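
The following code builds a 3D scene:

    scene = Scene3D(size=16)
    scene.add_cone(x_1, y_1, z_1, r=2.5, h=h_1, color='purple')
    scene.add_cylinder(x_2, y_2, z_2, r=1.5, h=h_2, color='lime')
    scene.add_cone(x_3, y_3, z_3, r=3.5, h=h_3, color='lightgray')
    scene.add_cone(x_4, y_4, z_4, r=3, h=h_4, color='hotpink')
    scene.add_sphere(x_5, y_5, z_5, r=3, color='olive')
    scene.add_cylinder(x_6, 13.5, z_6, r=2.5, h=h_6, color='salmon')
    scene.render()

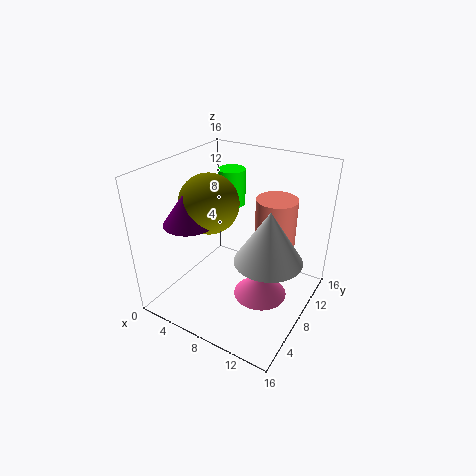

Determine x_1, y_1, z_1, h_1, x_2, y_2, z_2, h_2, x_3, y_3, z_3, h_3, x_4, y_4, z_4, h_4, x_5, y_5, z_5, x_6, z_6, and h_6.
x_1 = 5.5
y_1 = 3
z_1 = 11.5
h_1 = 3.5
x_2 = 6
y_2 = 10
z_2 = 11
h_2 = 4
x_3 = 12.5
y_3 = 6.5
z_3 = 7.5
h_3 = 5.5
x_4 = 11
y_4 = 8
z_4 = 1.5
h_4 = 3
x_5 = 6.5
y_5 = 5
z_5 = 13
x_6 = 10
z_6 = 5
h_6 = 6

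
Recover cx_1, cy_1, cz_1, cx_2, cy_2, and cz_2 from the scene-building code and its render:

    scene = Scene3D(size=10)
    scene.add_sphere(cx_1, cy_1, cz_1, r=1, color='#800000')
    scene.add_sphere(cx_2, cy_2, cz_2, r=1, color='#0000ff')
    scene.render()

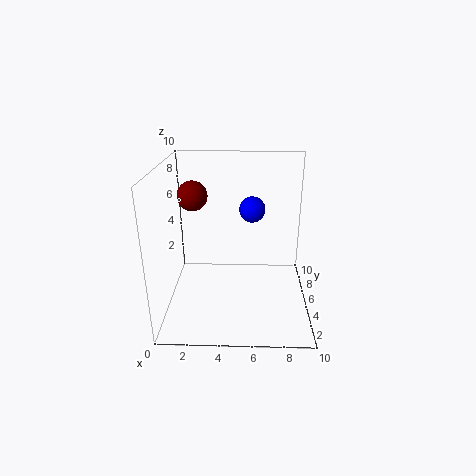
cx_1 = 2, cy_1 = 5, cz_1 = 8, cx_2 = 6, cy_2 = 8, cz_2 = 6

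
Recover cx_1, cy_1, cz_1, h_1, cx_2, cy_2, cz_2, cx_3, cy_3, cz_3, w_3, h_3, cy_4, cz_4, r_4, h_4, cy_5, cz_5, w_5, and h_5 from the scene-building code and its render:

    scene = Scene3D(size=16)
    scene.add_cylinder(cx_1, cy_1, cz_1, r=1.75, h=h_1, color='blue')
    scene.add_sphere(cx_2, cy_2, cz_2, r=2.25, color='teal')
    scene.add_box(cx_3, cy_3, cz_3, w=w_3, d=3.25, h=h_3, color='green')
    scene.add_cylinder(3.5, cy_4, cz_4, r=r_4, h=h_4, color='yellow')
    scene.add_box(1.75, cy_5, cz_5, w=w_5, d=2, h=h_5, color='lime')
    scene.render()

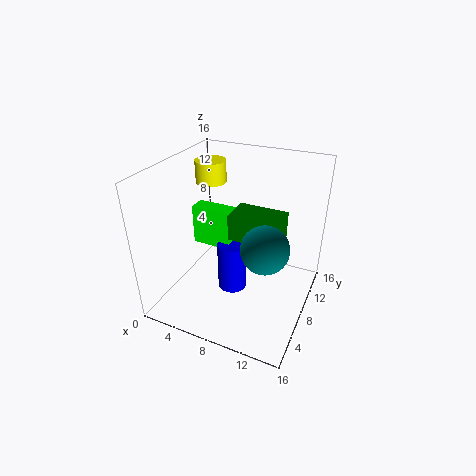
cx_1 = 6.75, cy_1 = 9, cz_1 = 0.25, h_1 = 6, cx_2 = 12.75, cy_2 = 3.5, cz_2 = 10.5, cx_3 = 8, cy_3 = 5.5, cz_3 = 9.25, w_3 = 5.25, h_3 = 2.75, cy_4 = 10.5, cz_4 = 13, r_4 = 1.75, h_4 = 2.5, cy_5 = 8.75, cz_5 = 5.5, w_5 = 4.75, h_5 = 4.75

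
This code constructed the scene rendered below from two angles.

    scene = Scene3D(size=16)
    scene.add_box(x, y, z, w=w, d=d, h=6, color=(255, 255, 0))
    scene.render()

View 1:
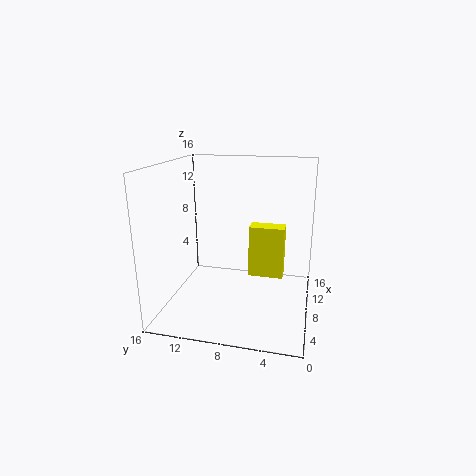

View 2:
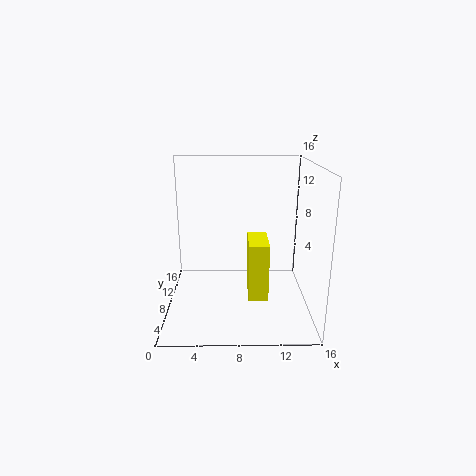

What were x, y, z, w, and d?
x = 9, y = 3, z = 3, w = 2, d = 4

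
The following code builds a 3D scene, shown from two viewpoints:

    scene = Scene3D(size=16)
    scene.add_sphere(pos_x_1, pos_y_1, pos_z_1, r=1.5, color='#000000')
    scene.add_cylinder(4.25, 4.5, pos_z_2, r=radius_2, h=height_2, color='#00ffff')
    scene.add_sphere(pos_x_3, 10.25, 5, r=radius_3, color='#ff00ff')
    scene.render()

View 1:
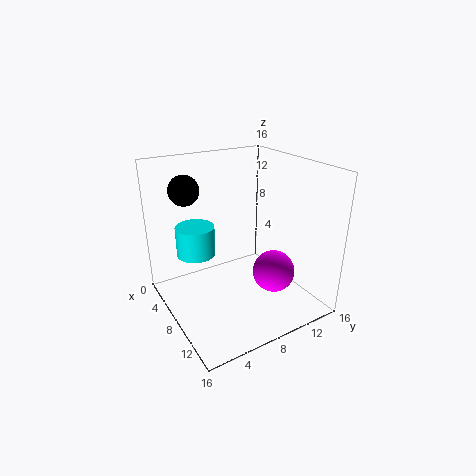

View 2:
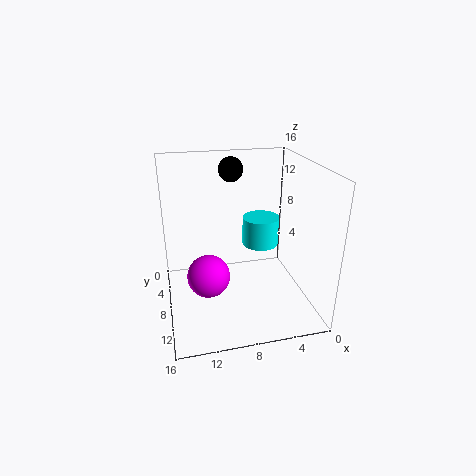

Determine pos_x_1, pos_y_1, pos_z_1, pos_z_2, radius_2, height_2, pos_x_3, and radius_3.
pos_x_1 = 7.5
pos_y_1 = 2.25
pos_z_1 = 14.25
pos_z_2 = 5.25
radius_2 = 2.25
height_2 = 3.5
pos_x_3 = 11.75
radius_3 = 2.25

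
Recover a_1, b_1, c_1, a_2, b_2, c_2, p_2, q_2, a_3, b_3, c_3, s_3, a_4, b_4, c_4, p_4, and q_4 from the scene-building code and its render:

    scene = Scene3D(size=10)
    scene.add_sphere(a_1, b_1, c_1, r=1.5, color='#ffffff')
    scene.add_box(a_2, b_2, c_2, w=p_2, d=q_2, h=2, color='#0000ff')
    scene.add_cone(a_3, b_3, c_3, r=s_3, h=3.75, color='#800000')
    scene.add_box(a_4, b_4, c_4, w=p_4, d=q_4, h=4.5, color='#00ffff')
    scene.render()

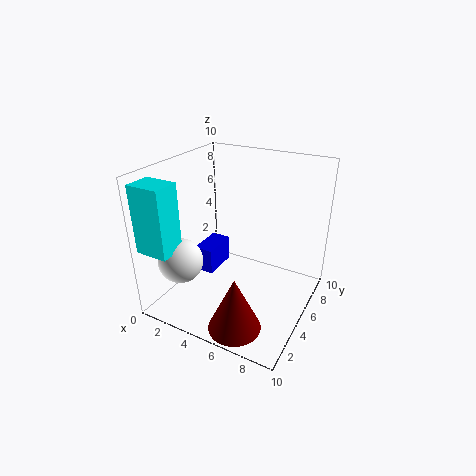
a_1 = 2.25
b_1 = 2
c_1 = 4
a_2 = 1
b_2 = 5.25
c_2 = 1
p_2 = 1.5
q_2 = 2.75
a_3 = 6.5
b_3 = 1.75
c_3 = 0.25
s_3 = 1.75
a_4 = 0.25
b_4 = 0.25
c_4 = 5
p_4 = 2.25
q_4 = 1.75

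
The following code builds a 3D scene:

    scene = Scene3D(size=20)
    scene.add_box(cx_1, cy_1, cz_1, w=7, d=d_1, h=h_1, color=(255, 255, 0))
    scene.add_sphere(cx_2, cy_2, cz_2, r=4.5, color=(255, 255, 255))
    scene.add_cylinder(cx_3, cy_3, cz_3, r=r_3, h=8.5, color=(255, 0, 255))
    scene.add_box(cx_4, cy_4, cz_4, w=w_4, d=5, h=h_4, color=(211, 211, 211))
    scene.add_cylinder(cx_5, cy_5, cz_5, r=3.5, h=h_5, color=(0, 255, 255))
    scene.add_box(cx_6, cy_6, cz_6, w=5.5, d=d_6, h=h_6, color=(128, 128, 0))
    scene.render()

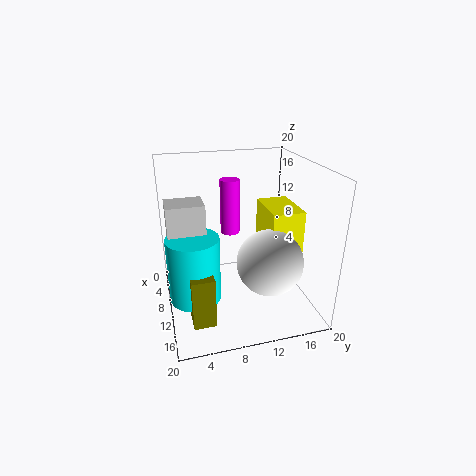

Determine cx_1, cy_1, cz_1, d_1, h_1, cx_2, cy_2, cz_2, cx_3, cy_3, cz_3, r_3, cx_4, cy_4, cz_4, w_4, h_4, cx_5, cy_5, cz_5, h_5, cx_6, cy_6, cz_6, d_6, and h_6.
cx_1 = 6, cy_1 = 14, cz_1 = 5, d_1 = 4.5, h_1 = 9, cx_2 = 13.5, cy_2 = 13.5, cz_2 = 7.5, cx_3 = 3.5, cy_3 = 10.5, cz_3 = 8, r_3 = 1.5, cx_4 = 7, cy_4 = 0.5, cz_4 = 7, w_4 = 4, h_4 = 8.5, cx_5 = 11.5, cy_5 = 3.5, cz_5 = 2.5, h_5 = 9, cx_6 = 10.5, cy_6 = 2.5, cz_6 = 0.5, d_6 = 3, h_6 = 7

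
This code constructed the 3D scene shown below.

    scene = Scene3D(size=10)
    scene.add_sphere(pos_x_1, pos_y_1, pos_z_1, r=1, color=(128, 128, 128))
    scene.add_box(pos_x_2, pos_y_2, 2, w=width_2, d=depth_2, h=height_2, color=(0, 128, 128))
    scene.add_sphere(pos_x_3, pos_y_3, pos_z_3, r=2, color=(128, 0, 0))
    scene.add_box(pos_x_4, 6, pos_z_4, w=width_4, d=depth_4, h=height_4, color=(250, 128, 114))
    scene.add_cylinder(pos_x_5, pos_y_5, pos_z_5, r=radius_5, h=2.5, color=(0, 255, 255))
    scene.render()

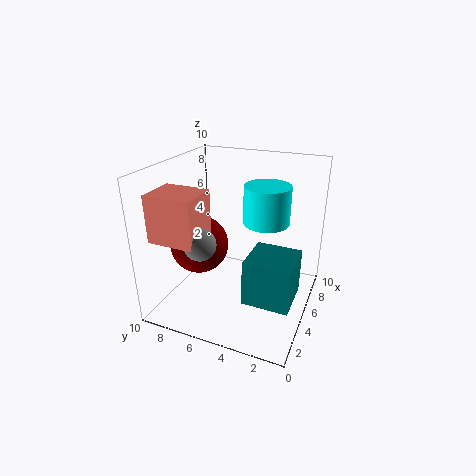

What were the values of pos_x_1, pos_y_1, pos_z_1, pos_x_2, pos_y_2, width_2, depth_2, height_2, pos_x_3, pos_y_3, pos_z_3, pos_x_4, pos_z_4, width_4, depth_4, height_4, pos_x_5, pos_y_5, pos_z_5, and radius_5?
pos_x_1 = 1.5; pos_y_1 = 6; pos_z_1 = 6; pos_x_2 = 2; pos_y_2 = 0.5; width_2 = 3; depth_2 = 3; height_2 = 3; pos_x_3 = 4; pos_y_3 = 7.5; pos_z_3 = 4.5; pos_x_4 = 0.5; pos_z_4 = 6; width_4 = 2.5; depth_4 = 3; height_4 = 3; pos_x_5 = 5; pos_y_5 = 3; pos_z_5 = 6.5; radius_5 = 1.5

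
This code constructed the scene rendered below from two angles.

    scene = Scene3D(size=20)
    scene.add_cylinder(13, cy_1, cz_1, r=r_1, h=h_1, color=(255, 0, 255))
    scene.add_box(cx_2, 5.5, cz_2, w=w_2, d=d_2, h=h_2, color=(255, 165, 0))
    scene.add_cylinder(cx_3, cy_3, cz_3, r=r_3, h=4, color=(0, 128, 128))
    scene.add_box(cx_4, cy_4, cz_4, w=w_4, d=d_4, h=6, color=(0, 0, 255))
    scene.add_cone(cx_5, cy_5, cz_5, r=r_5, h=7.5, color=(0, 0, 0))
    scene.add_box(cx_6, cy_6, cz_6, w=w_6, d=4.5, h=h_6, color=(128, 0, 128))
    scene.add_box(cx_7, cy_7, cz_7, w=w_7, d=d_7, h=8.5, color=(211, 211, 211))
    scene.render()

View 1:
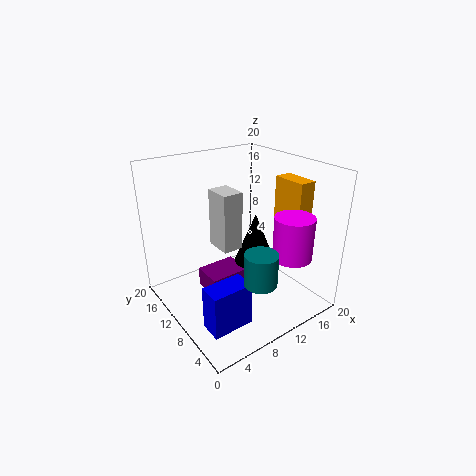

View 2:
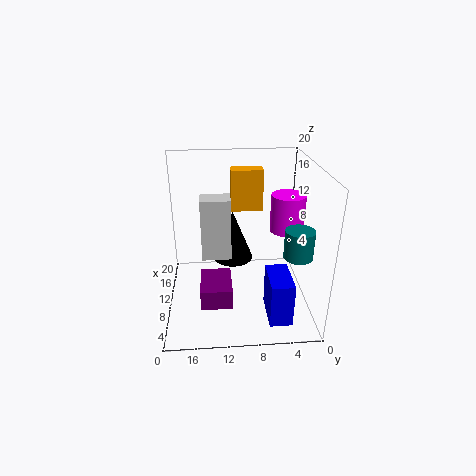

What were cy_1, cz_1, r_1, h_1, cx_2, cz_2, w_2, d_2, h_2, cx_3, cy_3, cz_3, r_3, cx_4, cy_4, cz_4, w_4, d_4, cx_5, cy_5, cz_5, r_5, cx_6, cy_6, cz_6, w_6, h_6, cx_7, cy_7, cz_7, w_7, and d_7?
cy_1 = 2.5; cz_1 = 9.5; r_1 = 2.5; h_1 = 5.5; cx_2 = 17; cz_2 = 11; w_2 = 2.5; d_2 = 5; h_2 = 6.5; cx_3 = 7.5; cy_3 = 2; cz_3 = 8; r_3 = 2; cx_4 = 2; cy_4 = 3.5; cz_4 = 1; w_4 = 5.5; d_4 = 3; cx_5 = 13.5; cy_5 = 10.5; cz_5 = 5; r_5 = 3; cx_6 = 6.5; cy_6 = 11; cz_6 = 0.5; w_6 = 6; h_6 = 3; cx_7 = 8.5; cy_7 = 11; cz_7 = 7.5; w_7 = 3; d_7 = 4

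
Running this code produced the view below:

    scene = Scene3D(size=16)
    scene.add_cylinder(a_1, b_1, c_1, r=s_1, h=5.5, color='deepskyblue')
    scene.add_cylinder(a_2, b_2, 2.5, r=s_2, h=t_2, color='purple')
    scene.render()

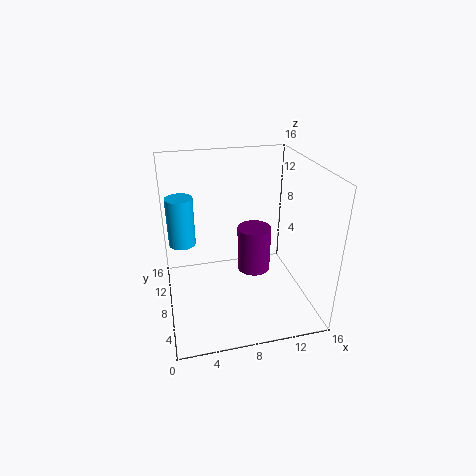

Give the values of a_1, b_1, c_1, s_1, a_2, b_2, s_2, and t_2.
a_1 = 2, b_1 = 10, c_1 = 7, s_1 = 1.5, a_2 = 10.5, b_2 = 10, s_2 = 2, t_2 = 5.5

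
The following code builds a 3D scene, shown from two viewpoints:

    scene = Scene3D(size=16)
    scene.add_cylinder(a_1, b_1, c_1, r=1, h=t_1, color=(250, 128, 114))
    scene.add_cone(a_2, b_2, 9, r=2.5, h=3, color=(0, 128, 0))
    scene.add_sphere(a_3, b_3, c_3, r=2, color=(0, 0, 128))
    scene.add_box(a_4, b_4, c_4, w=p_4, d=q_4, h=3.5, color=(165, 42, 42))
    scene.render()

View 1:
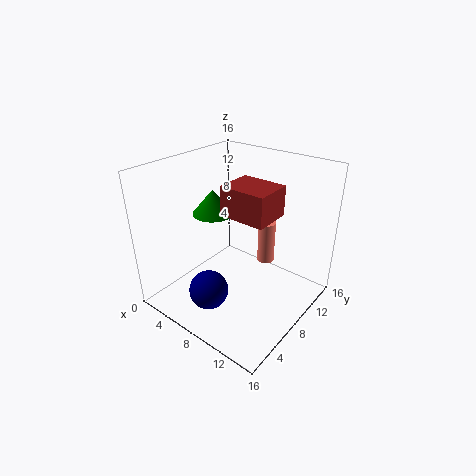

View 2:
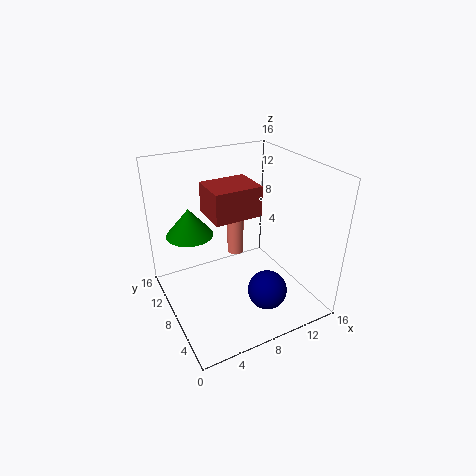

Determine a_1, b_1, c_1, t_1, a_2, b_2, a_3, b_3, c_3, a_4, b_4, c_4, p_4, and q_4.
a_1 = 9.5; b_1 = 11.5; c_1 = 4; t_1 = 5; a_2 = 3; b_2 = 9.5; a_3 = 8.5; b_3 = 2.5; c_3 = 4.5; a_4 = 5.5; b_4 = 8; c_4 = 10; p_4 = 5.5; q_4 = 4.5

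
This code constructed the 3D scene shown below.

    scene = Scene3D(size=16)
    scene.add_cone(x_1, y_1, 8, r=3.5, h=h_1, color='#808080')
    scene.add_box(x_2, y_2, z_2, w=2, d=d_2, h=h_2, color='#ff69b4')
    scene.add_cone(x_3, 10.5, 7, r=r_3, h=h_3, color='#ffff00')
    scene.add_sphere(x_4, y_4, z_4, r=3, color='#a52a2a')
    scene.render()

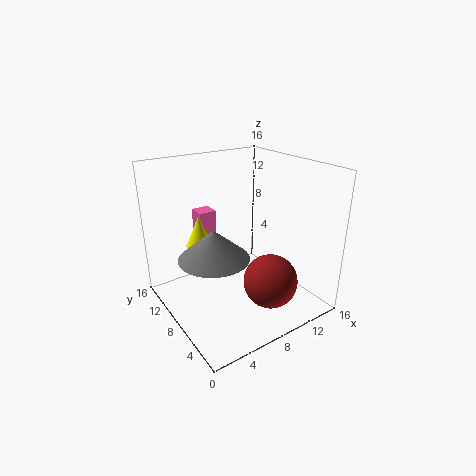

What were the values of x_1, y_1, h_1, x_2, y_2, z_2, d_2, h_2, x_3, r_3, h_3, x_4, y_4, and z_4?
x_1 = 3.5
y_1 = 5.5
h_1 = 3
x_2 = 5
y_2 = 11
z_2 = 7.5
d_2 = 2
h_2 = 3
x_3 = 4.5
r_3 = 1.5
h_3 = 3.5
x_4 = 10
y_4 = 4.5
z_4 = 3.5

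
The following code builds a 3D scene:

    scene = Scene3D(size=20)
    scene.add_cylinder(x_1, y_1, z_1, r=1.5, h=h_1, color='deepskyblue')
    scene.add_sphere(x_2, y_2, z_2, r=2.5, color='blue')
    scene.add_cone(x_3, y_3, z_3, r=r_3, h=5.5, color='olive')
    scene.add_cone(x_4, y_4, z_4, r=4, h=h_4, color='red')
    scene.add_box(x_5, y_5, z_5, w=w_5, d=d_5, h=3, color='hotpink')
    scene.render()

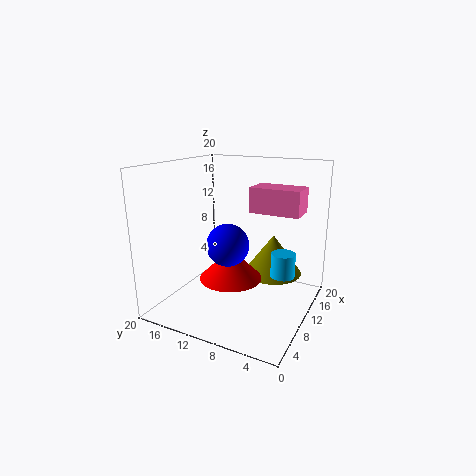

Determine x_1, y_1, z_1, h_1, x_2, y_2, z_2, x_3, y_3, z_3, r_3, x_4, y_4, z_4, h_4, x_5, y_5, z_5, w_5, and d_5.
x_1 = 7.5, y_1 = 2.5, z_1 = 7, h_1 = 3, x_2 = 3.5, y_2 = 8, z_2 = 11.5, x_3 = 12, y_3 = 5.5, z_3 = 5, r_3 = 4, x_4 = 6, y_4 = 9, z_4 = 6, h_4 = 4, x_5 = 6, y_5 = 0.5, z_5 = 15, w_5 = 3.5, d_5 = 6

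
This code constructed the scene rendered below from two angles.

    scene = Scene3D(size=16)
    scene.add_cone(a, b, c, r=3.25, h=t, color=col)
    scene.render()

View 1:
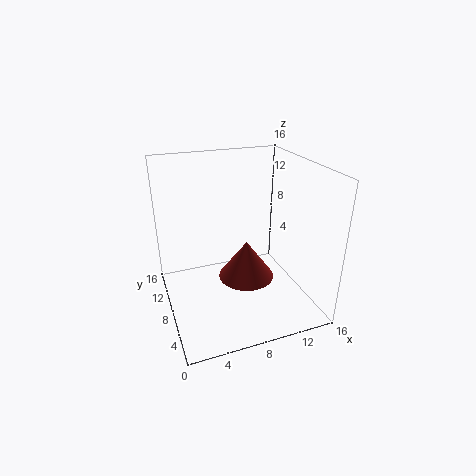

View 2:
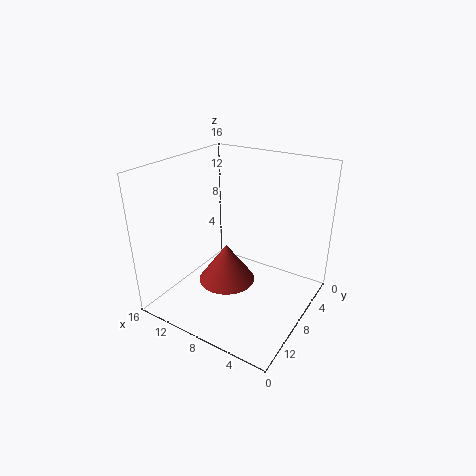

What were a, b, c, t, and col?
a = 9.25; b = 8.5; c = 2.5; t = 4.5; col = 'brown'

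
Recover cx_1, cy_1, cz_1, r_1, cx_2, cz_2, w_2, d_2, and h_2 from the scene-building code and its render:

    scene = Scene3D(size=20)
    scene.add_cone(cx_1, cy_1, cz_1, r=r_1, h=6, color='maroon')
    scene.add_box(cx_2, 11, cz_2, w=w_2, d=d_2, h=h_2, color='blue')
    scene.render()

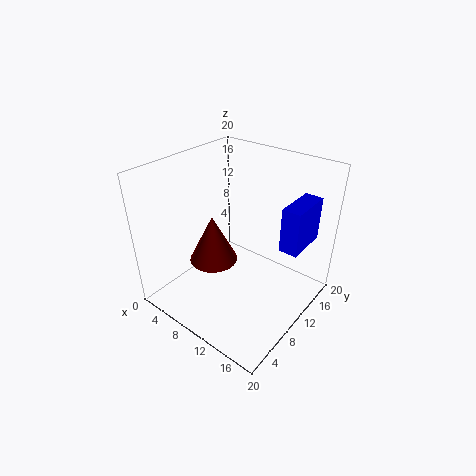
cx_1 = 10
cy_1 = 5
cz_1 = 9.5
r_1 = 3
cx_2 = 16
cz_2 = 10
w_2 = 2.5
d_2 = 6
h_2 = 6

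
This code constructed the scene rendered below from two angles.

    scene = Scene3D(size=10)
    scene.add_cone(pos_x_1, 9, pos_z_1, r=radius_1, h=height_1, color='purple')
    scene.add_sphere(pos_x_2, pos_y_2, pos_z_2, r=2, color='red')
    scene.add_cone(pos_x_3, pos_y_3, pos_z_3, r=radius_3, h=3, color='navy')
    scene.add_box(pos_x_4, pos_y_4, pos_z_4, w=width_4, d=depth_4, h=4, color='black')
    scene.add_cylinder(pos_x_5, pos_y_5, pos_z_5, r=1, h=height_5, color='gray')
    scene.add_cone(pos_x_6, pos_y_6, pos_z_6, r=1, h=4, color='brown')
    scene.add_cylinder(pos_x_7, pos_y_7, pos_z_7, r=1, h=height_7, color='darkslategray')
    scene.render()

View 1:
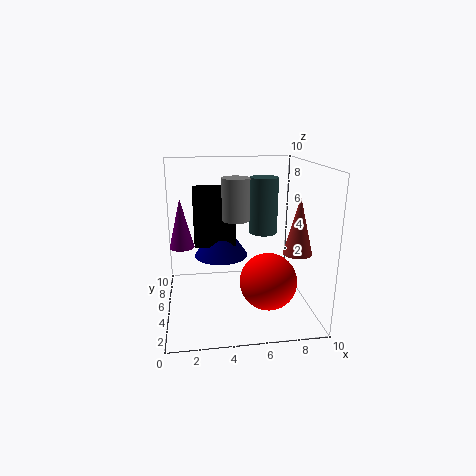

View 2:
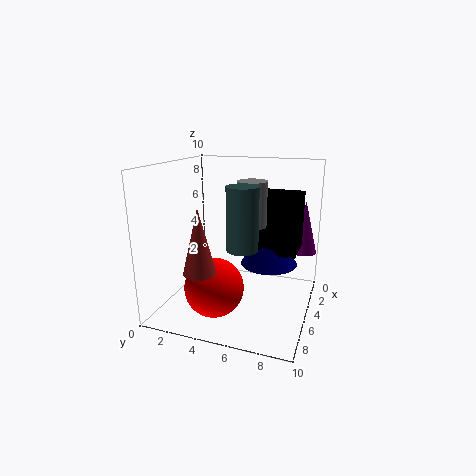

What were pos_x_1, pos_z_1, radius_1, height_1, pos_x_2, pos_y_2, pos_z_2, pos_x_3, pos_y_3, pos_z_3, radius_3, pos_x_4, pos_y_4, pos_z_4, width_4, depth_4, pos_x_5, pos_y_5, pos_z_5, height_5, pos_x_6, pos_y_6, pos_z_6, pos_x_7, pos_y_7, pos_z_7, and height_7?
pos_x_1 = 1; pos_z_1 = 3; radius_1 = 1; height_1 = 4; pos_x_2 = 7; pos_y_2 = 4; pos_z_2 = 2; pos_x_3 = 4; pos_y_3 = 7; pos_z_3 = 3; radius_3 = 2; pos_x_4 = 2; pos_y_4 = 6; pos_z_4 = 4; width_4 = 3; depth_4 = 3; pos_x_5 = 5; pos_y_5 = 6; pos_z_5 = 6; height_5 = 3; pos_x_6 = 9; pos_y_6 = 4; pos_z_6 = 4; pos_x_7 = 7; pos_y_7 = 6; pos_z_7 = 5; height_7 = 4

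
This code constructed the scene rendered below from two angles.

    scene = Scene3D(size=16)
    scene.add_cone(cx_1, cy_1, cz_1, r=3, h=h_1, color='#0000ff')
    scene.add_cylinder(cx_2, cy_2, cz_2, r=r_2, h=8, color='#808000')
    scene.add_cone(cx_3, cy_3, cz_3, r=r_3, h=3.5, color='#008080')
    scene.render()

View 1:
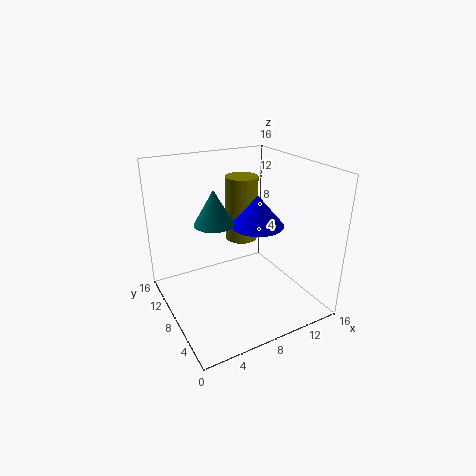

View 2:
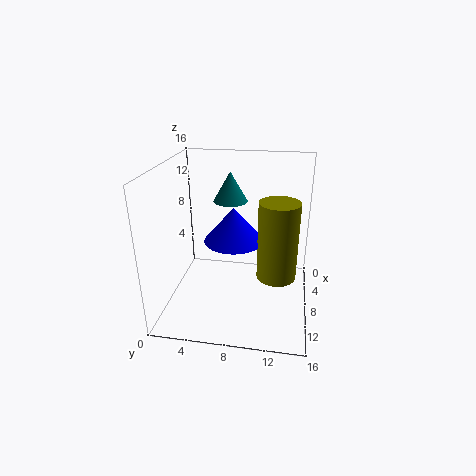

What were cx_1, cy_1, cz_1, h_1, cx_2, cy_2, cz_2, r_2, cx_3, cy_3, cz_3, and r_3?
cx_1 = 10.5, cy_1 = 8, cz_1 = 9, h_1 = 3.5, cx_2 = 11, cy_2 = 12.5, cz_2 = 5.5, r_2 = 2, cx_3 = 4.5, cy_3 = 6.5, cz_3 = 11, r_3 = 2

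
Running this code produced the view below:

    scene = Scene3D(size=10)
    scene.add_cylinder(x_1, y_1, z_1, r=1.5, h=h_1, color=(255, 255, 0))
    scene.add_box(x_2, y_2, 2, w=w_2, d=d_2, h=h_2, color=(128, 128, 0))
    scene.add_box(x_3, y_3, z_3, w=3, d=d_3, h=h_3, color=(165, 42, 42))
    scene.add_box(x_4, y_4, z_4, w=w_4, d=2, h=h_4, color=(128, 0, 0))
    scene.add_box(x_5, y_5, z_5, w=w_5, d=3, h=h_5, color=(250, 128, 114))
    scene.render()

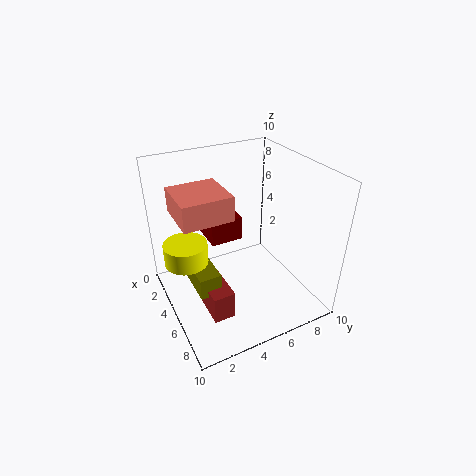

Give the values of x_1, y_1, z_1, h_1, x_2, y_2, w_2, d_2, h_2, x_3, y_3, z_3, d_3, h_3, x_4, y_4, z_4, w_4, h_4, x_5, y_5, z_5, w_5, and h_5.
x_1 = 4; y_1 = 1.5; z_1 = 3.5; h_1 = 1.5; x_2 = 3.5; y_2 = 1.5; w_2 = 3; d_2 = 1.5; h_2 = 1.5; x_3 = 4.5; y_3 = 2; z_3 = 0.5; d_3 = 1.5; h_3 = 2; x_4 = 4; y_4 = 2.5; z_4 = 6; w_4 = 2.5; h_4 = 1.5; x_5 = 4.5; y_5 = 0.5; z_5 = 8; w_5 = 3; h_5 = 1.5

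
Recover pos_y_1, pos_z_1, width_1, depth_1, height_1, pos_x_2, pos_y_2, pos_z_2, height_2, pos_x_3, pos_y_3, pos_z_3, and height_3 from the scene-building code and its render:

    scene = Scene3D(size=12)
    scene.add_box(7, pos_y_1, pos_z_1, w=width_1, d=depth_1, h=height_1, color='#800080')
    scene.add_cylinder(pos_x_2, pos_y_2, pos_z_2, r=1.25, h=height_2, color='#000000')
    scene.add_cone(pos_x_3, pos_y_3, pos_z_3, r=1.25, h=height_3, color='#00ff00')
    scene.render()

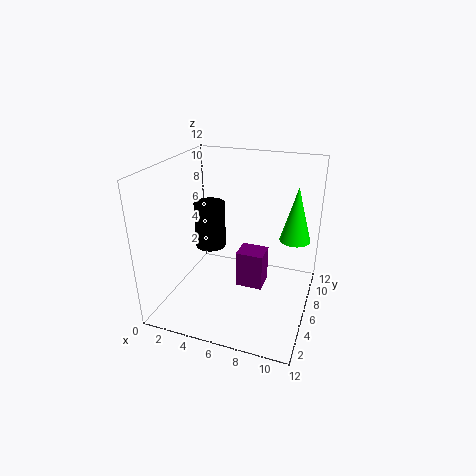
pos_y_1 = 2.75
pos_z_1 = 3.75
width_1 = 2
depth_1 = 1.75
height_1 = 2.75
pos_x_2 = 3.75
pos_y_2 = 5.5
pos_z_2 = 5.25
height_2 = 3.75
pos_x_3 = 10.5
pos_y_3 = 7.25
pos_z_3 = 6
height_3 = 4.5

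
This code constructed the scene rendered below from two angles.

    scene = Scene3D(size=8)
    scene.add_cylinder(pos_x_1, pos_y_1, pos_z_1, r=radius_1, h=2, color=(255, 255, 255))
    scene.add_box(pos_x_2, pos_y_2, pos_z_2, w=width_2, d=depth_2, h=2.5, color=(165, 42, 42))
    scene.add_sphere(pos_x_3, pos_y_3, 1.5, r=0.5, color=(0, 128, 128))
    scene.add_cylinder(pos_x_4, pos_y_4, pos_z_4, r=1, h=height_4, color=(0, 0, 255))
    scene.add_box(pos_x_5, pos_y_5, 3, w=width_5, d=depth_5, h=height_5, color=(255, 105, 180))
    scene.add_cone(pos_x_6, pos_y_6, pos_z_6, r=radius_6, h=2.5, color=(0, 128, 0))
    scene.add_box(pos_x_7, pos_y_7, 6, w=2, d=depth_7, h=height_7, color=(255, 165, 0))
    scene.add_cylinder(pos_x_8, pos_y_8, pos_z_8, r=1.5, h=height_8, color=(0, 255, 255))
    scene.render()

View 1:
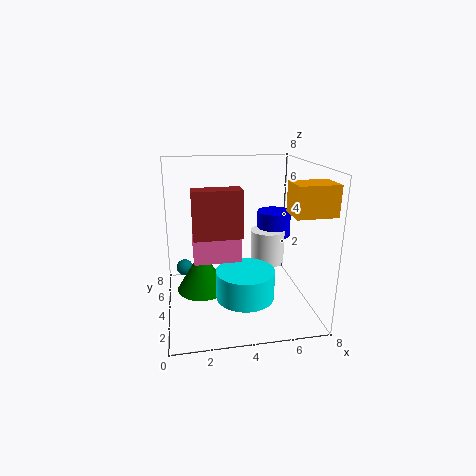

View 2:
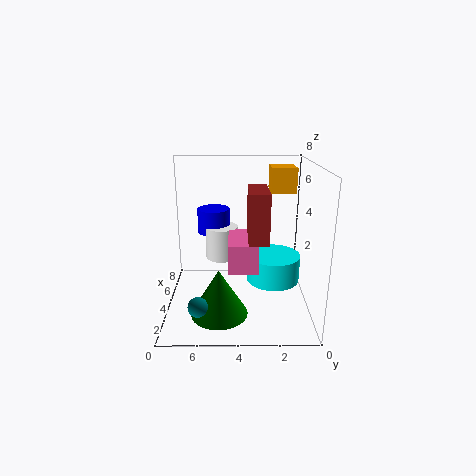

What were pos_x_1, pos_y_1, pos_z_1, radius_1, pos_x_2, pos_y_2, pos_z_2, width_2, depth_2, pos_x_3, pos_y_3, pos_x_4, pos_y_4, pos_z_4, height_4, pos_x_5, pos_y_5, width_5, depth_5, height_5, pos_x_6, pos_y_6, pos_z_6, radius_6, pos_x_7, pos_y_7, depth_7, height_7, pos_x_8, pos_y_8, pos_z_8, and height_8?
pos_x_1 = 6, pos_y_1 = 5, pos_z_1 = 2, radius_1 = 1, pos_x_2 = 1.5, pos_y_2 = 2.5, pos_z_2 = 4.5, width_2 = 2.5, depth_2 = 1, pos_x_3 = 1, pos_y_3 = 6, pos_x_4 = 6.5, pos_y_4 = 5.5, pos_z_4 = 3.5, height_4 = 1.5, pos_x_5 = 1.5, pos_y_5 = 3, width_5 = 2.5, depth_5 = 1.5, height_5 = 1.5, pos_x_6 = 2, pos_y_6 = 5, pos_z_6 = 0.5, radius_6 = 1.5, pos_x_7 = 6, pos_y_7 = 0.5, depth_7 = 1.5, height_7 = 1.5, pos_x_8 = 4, pos_y_8 = 2, pos_z_8 = 1.5, height_8 = 1.5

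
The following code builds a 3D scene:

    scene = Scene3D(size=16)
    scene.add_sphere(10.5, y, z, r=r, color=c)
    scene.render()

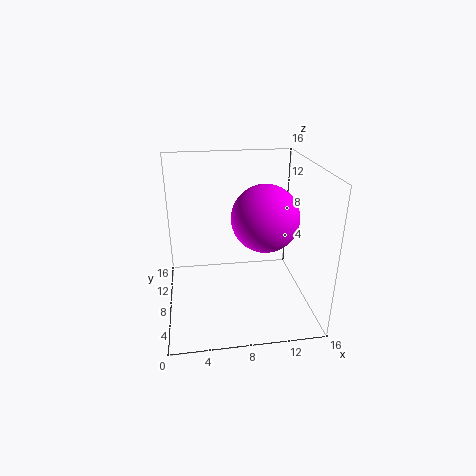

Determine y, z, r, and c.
y = 6; z = 11; r = 3.5; c = 'magenta'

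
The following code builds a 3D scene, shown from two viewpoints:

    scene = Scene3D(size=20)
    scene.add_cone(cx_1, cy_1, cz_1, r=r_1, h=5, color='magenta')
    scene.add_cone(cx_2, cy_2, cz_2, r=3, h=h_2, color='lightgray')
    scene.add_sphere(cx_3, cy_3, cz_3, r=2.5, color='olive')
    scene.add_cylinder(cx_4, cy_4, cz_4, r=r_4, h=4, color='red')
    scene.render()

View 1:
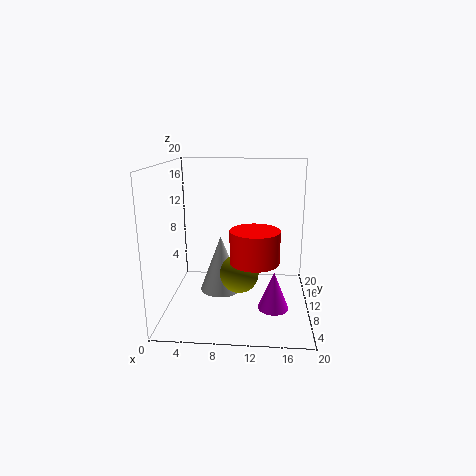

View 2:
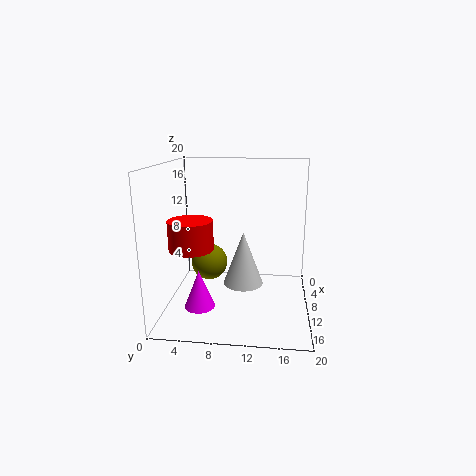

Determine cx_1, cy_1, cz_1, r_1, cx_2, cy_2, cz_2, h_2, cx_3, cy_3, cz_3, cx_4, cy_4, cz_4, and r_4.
cx_1 = 15; cy_1 = 5.5; cz_1 = 2; r_1 = 2; cx_2 = 7.5; cy_2 = 10.5; cz_2 = 2; h_2 = 8; cx_3 = 10.5; cy_3 = 6; cz_3 = 6.5; cx_4 = 12.5; cy_4 = 4; cz_4 = 9; r_4 = 3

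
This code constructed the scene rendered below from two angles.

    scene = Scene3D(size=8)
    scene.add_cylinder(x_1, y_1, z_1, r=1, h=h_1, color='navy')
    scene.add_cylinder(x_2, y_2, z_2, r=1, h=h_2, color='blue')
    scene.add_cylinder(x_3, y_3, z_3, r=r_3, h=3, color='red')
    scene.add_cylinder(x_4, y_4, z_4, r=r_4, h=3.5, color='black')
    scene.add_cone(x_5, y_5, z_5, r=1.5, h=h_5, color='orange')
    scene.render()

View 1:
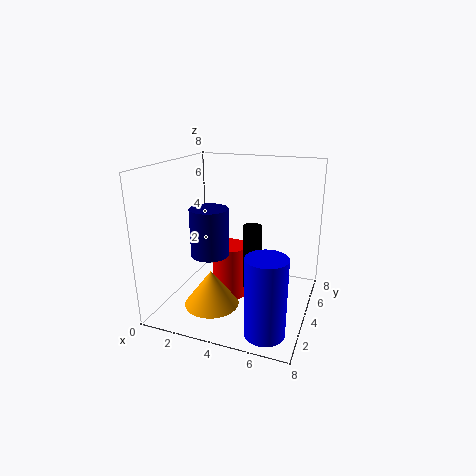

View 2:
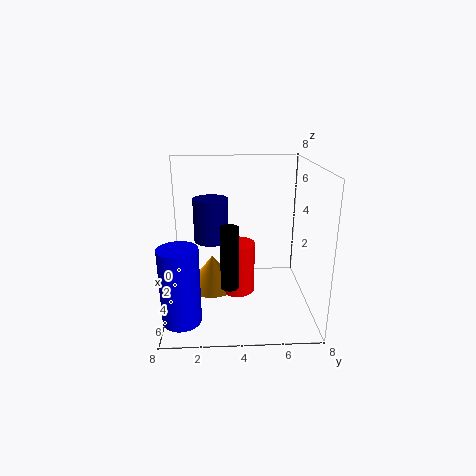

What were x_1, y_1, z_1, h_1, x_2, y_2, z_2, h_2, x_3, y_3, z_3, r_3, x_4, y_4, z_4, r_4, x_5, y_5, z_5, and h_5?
x_1 = 3, y_1 = 2.5, z_1 = 3.5, h_1 = 2.5, x_2 = 6.5, y_2 = 1, z_2 = 0.5, h_2 = 4, x_3 = 3.5, y_3 = 4, z_3 = 0.5, r_3 = 1, x_4 = 5, y_4 = 3.5, z_4 = 1.5, r_4 = 0.5, x_5 = 3, y_5 = 2.5, z_5 = 0.5, h_5 = 2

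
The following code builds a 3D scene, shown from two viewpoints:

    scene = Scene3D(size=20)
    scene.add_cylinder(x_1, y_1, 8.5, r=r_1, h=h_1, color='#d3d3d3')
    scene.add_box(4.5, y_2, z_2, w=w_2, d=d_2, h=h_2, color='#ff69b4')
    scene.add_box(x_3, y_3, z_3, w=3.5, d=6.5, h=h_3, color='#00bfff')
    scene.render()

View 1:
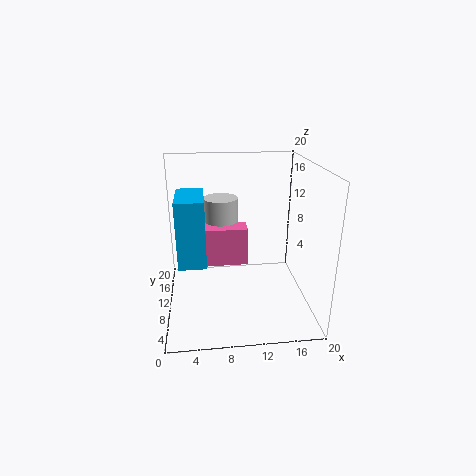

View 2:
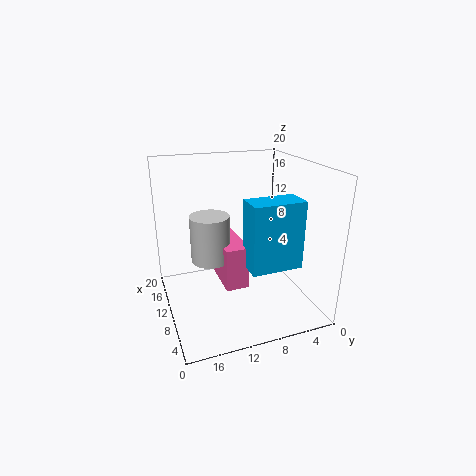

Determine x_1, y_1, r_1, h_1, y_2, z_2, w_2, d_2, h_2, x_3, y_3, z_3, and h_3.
x_1 = 8
y_1 = 14.5
r_1 = 2.5
h_1 = 6
y_2 = 10.5
z_2 = 5.5
w_2 = 7
d_2 = 3
h_2 = 5.5
x_3 = 2
y_3 = 4.5
z_3 = 8.5
h_3 = 8.5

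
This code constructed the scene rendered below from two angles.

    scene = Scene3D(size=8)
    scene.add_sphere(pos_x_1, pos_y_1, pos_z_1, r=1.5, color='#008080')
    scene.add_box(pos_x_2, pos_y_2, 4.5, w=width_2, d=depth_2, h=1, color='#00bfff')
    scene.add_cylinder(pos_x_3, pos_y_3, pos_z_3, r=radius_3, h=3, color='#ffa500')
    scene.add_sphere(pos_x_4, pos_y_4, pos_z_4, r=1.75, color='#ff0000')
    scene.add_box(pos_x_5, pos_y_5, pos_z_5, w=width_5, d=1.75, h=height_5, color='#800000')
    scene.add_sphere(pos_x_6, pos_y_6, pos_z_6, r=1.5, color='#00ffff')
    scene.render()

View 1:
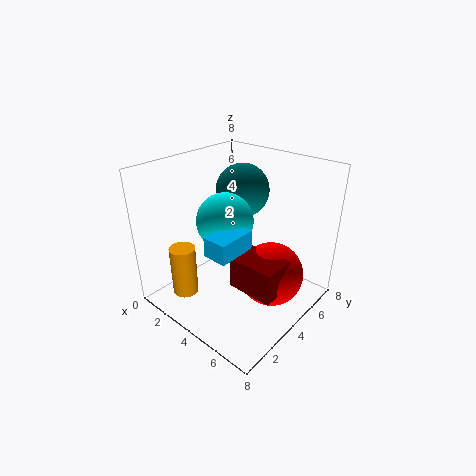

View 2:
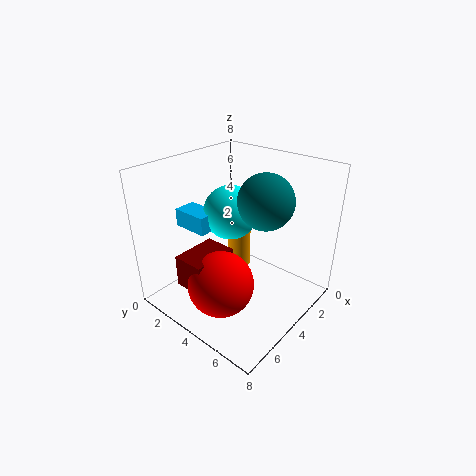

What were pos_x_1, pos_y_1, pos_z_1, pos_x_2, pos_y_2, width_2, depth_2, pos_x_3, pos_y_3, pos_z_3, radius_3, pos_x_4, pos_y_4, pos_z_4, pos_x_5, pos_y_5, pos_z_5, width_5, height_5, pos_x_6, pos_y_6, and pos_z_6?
pos_x_1 = 3.25
pos_y_1 = 5.25
pos_z_1 = 6.25
pos_x_2 = 4.5
pos_y_2 = 1
width_2 = 1.25
depth_2 = 2
pos_x_3 = 1.5
pos_y_3 = 2
pos_z_3 = 0.25
radius_3 = 0.75
pos_x_4 = 6
pos_y_4 = 4.5
pos_z_4 = 2.25
pos_x_5 = 4.75
pos_y_5 = 2.5
pos_z_5 = 2
width_5 = 2.5
height_5 = 1.75
pos_x_6 = 3.75
pos_y_6 = 3.25
pos_z_6 = 5.25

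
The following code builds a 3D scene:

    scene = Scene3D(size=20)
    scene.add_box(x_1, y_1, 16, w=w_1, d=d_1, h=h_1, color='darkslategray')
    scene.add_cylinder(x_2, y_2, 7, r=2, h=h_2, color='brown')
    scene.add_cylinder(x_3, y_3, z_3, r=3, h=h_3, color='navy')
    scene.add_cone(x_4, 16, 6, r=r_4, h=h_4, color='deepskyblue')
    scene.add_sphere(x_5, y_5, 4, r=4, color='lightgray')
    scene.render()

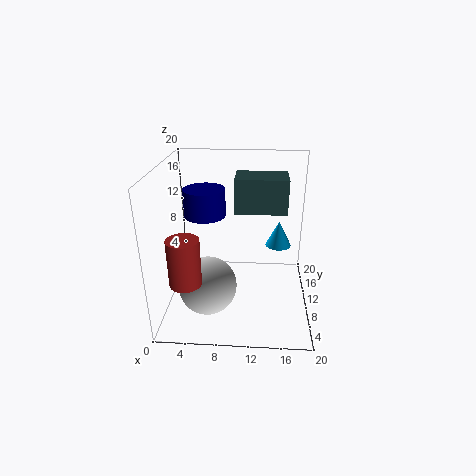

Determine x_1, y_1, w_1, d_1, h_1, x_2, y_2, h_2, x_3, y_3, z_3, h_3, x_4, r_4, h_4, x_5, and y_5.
x_1 = 10, y_1 = 4, w_1 = 6, d_1 = 4, h_1 = 4, x_2 = 4, y_2 = 3, h_2 = 6, x_3 = 5, y_3 = 13, z_3 = 12, h_3 = 4, x_4 = 16, r_4 = 2, h_4 = 4, x_5 = 6, y_5 = 7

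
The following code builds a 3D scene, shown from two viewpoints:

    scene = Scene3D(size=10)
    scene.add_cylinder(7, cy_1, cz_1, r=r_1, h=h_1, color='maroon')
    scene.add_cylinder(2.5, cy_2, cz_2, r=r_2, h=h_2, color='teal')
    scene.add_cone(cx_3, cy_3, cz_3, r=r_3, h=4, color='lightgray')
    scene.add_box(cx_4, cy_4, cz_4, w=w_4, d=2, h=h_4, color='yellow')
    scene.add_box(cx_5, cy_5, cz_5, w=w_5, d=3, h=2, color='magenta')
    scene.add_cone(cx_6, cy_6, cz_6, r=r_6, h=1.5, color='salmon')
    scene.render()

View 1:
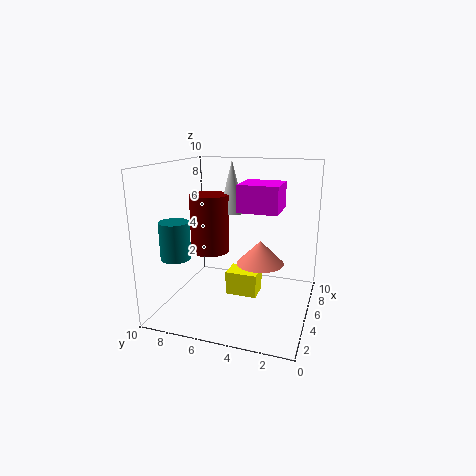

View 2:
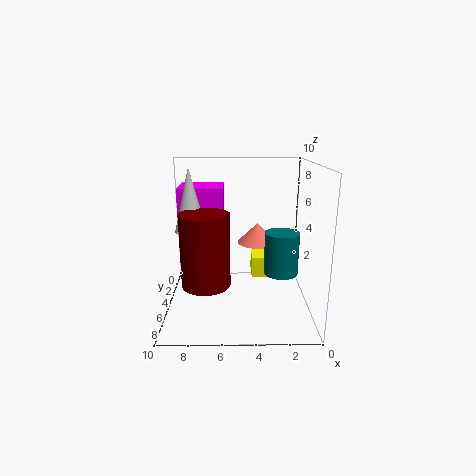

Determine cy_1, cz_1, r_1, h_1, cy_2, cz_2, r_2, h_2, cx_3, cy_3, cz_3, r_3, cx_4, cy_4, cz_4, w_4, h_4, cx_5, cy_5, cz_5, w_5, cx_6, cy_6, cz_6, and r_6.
cy_1 = 8
cz_1 = 3
r_1 = 1.5
h_1 = 4.5
cy_2 = 8.5
cz_2 = 4
r_2 = 1
h_2 = 2.5
cx_3 = 8
cy_3 = 6.5
cz_3 = 6
r_3 = 1
cx_4 = 2.5
cy_4 = 3
cz_4 = 2
w_4 = 1.5
h_4 = 1.5
cx_5 = 6
cy_5 = 2.5
cz_5 = 6.5
w_5 = 3
cx_6 = 3.5
cy_6 = 3
cz_6 = 4
r_6 = 1.5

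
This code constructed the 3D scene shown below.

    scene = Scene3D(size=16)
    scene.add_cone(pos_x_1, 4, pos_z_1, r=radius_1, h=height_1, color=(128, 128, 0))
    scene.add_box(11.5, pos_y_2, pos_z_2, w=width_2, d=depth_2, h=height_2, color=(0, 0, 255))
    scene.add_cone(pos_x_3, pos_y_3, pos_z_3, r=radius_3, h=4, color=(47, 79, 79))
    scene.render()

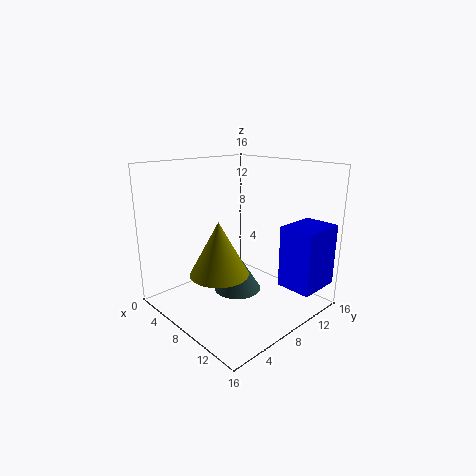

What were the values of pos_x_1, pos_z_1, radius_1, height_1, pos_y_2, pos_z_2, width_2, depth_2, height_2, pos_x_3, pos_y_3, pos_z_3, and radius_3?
pos_x_1 = 9.5
pos_z_1 = 5.5
radius_1 = 3
height_1 = 5.5
pos_y_2 = 11
pos_z_2 = 2.5
width_2 = 4
depth_2 = 5
height_2 = 7
pos_x_3 = 9.5
pos_y_3 = 6.5
pos_z_3 = 3
radius_3 = 2.5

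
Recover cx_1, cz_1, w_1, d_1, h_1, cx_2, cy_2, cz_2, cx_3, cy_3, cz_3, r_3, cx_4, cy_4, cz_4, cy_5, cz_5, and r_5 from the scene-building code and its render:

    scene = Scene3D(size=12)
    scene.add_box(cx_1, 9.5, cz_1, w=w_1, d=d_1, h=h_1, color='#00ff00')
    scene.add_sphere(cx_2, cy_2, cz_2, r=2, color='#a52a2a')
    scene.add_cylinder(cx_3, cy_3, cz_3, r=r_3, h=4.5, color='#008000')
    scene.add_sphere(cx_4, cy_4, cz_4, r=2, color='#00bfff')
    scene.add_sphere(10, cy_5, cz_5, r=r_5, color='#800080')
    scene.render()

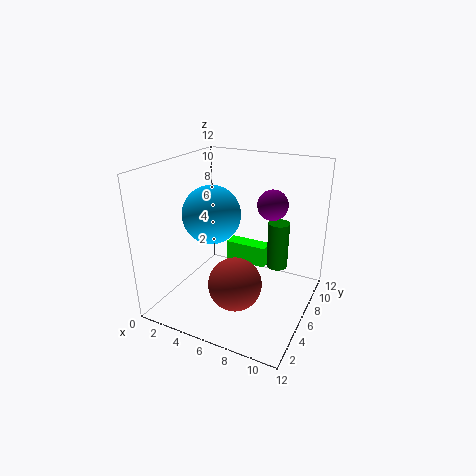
cx_1 = 3; cz_1 = 1.5; w_1 = 4; d_1 = 1.5; h_1 = 2; cx_2 = 7.5; cy_2 = 2.5; cz_2 = 4; cx_3 = 8; cy_3 = 10.5; cz_3 = 1.5; r_3 = 1; cx_4 = 6; cy_4 = 2; cz_4 = 9.5; cy_5 = 3; cz_5 = 10.5; r_5 = 1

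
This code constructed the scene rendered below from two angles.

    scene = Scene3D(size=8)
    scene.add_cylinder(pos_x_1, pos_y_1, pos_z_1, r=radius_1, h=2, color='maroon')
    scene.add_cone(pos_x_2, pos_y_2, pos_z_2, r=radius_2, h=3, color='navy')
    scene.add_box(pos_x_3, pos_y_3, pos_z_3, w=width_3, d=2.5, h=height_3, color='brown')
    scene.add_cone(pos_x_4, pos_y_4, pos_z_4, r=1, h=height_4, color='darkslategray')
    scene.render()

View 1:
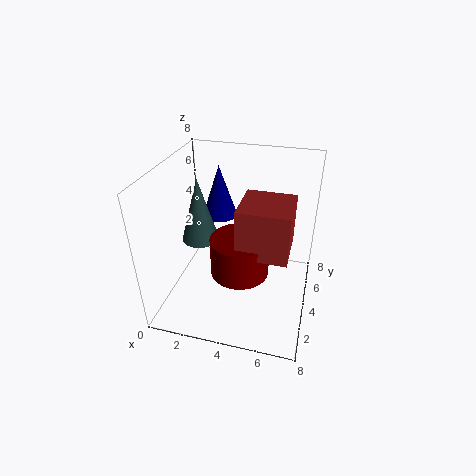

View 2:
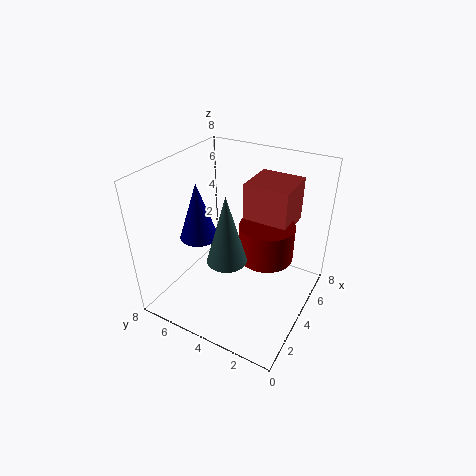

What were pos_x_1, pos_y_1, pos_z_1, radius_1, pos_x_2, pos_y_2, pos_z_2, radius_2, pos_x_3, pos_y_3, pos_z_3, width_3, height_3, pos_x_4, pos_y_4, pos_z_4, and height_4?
pos_x_1 = 4.5, pos_y_1 = 2.5, pos_z_1 = 3, radius_1 = 1.5, pos_x_2 = 2.5, pos_y_2 = 5.5, pos_z_2 = 4.5, radius_2 = 1, pos_x_3 = 4.5, pos_y_3 = 1.5, pos_z_3 = 4.5, width_3 = 2.5, height_3 = 2.5, pos_x_4 = 2, pos_y_4 = 3.5, pos_z_4 = 4, height_4 = 3.5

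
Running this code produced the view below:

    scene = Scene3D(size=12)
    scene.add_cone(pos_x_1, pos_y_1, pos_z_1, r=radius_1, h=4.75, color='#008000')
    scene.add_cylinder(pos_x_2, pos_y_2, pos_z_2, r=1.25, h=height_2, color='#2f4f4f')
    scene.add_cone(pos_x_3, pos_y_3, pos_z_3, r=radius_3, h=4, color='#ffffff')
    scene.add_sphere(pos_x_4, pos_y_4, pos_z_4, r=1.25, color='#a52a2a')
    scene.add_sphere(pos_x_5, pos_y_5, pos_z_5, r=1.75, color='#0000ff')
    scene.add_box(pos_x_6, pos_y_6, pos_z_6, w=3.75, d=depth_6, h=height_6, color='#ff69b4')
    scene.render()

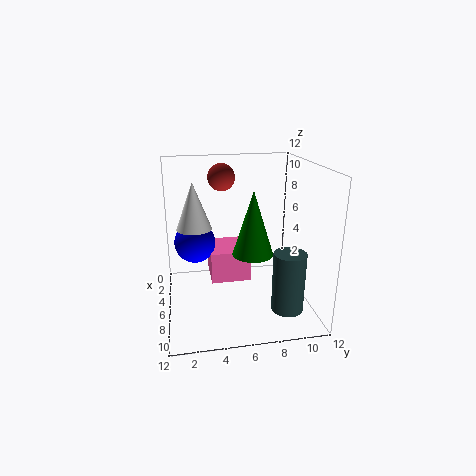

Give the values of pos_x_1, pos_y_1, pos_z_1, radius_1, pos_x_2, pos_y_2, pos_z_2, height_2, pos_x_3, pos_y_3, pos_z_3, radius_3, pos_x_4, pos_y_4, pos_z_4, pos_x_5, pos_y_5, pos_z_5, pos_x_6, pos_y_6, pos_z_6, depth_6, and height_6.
pos_x_1 = 9.25, pos_y_1 = 6.5, pos_z_1 = 6, radius_1 = 1.5, pos_x_2 = 9.75, pos_y_2 = 9.25, pos_z_2 = 1.25, height_2 = 4.75, pos_x_3 = 4.5, pos_y_3 = 2.5, pos_z_3 = 6.5, radius_3 = 1.5, pos_x_4 = 1.75, pos_y_4 = 5.25, pos_z_4 = 10.25, pos_x_5 = 4.5, pos_y_5 = 2.5, pos_z_5 = 5.25, pos_x_6 = 2, pos_y_6 = 3.75, pos_z_6 = 1.75, depth_6 = 3.5, height_6 = 2.75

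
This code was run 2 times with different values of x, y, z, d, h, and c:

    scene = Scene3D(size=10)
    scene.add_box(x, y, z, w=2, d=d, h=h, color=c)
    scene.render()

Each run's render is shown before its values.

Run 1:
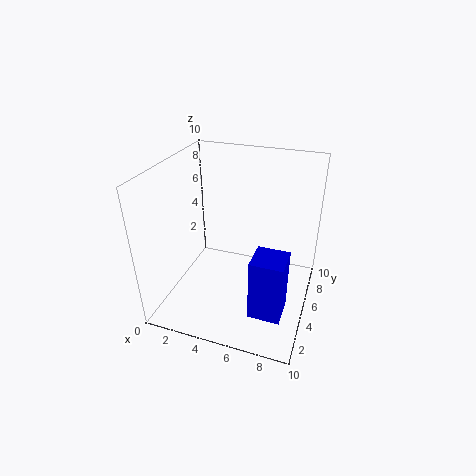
x = 7; y = 1; z = 2; d = 2; h = 4; c = 'blue'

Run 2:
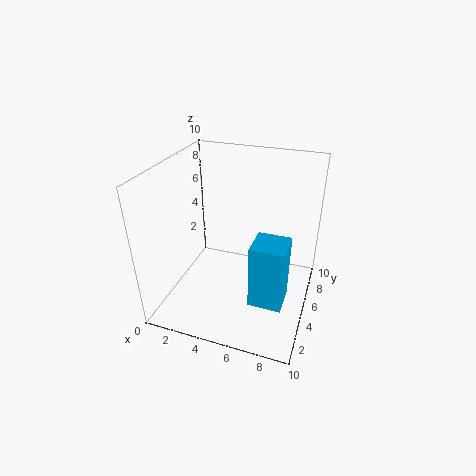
x = 7; y = 1; z = 3; d = 2; h = 4; c = 'deepskyblue'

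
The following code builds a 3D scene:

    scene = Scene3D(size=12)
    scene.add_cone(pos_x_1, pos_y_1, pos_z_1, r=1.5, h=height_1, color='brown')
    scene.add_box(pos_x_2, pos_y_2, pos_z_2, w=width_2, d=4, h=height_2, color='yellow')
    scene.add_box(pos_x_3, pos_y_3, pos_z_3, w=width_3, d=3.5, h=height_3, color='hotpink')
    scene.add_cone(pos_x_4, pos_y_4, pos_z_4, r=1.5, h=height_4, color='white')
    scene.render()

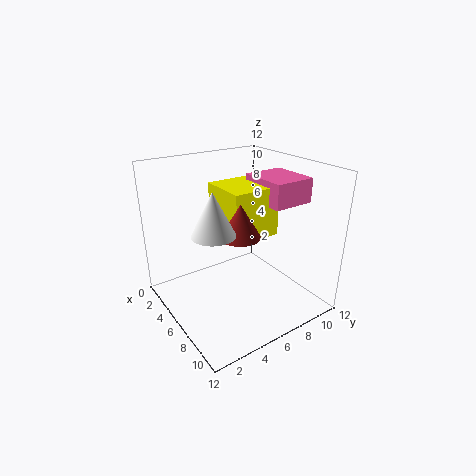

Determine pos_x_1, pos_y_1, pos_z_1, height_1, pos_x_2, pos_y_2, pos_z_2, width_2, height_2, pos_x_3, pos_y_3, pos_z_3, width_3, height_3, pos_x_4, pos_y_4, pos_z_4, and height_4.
pos_x_1 = 8.5; pos_y_1 = 4.5; pos_z_1 = 7.5; height_1 = 2.5; pos_x_2 = 4; pos_y_2 = 4.5; pos_z_2 = 6.5; width_2 = 4; height_2 = 4; pos_x_3 = 5; pos_y_3 = 7.5; pos_z_3 = 9; width_3 = 4; height_3 = 2; pos_x_4 = 9; pos_y_4 = 2; pos_z_4 = 8.5; height_4 = 3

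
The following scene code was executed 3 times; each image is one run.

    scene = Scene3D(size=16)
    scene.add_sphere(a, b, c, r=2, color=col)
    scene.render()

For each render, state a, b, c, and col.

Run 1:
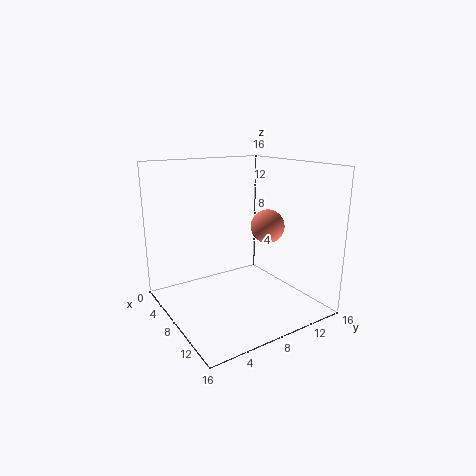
a = 7.5; b = 12.5; c = 8.5; col = 'salmon'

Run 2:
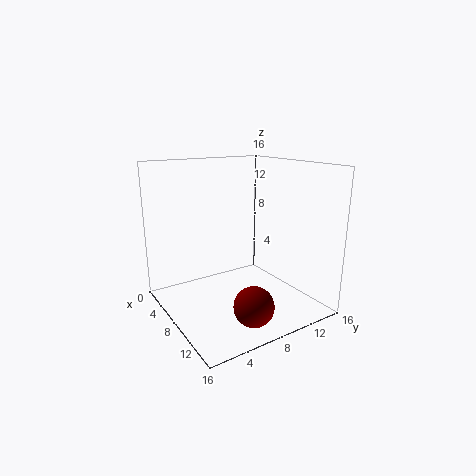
a = 14; b = 6; c = 3; col = 'maroon'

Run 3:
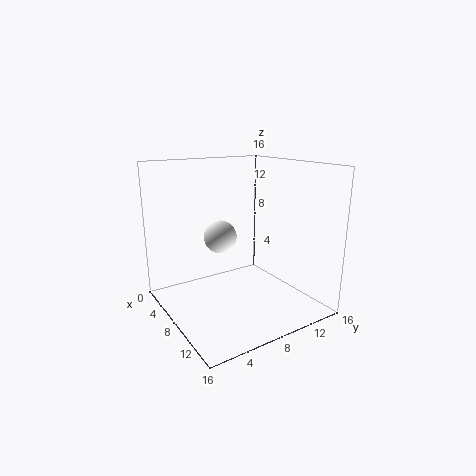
a = 4; b = 8; c = 7; col = 'white'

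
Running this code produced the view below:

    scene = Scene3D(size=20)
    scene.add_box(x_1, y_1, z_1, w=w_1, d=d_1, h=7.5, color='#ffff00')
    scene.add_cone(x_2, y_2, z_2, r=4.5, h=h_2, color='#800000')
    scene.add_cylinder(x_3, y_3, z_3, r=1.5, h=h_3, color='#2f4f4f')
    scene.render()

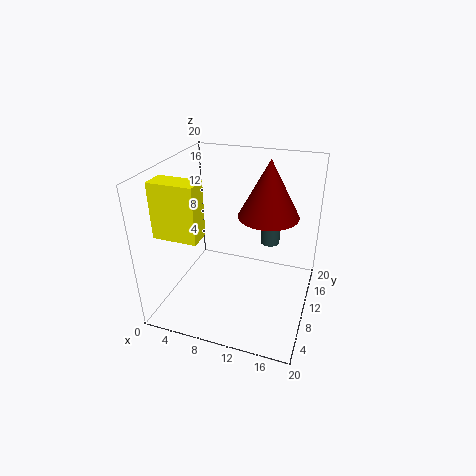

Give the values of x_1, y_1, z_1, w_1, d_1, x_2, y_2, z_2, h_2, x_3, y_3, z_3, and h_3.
x_1 = 0.5, y_1 = 4, z_1 = 11.5, w_1 = 6, d_1 = 3, x_2 = 13, y_2 = 15, z_2 = 11.5, h_2 = 8.5, x_3 = 13, y_3 = 17, z_3 = 6, h_3 = 3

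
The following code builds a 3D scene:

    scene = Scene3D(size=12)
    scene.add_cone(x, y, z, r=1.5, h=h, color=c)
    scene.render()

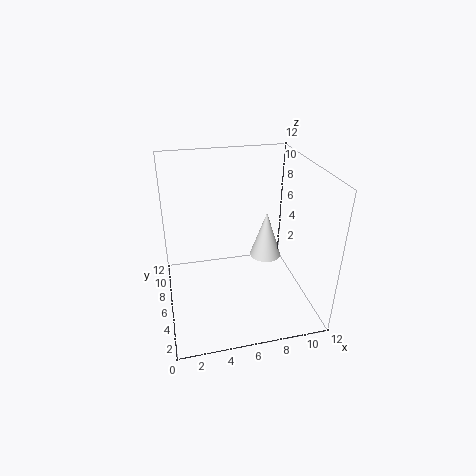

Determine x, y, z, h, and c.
x = 9.5, y = 9, z = 2, h = 4.5, c = 'white'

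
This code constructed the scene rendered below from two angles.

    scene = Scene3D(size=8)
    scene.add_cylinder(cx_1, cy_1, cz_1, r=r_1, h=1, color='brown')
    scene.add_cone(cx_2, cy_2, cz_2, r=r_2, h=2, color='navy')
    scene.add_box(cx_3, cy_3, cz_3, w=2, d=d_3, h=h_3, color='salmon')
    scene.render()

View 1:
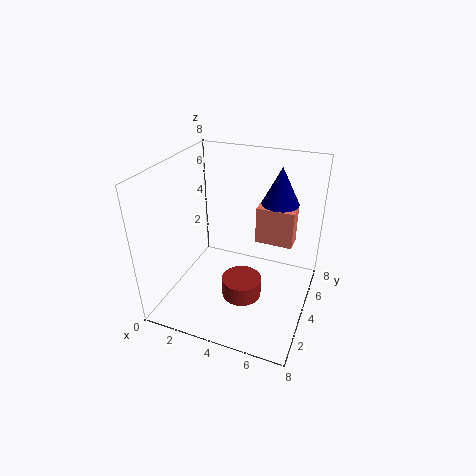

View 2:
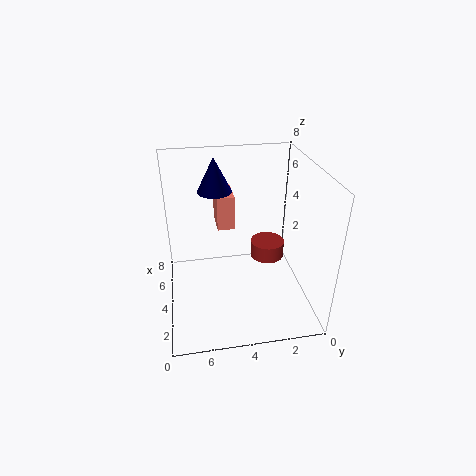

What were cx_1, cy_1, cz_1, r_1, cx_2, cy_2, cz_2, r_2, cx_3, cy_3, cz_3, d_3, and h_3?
cx_1 = 5; cy_1 = 2; cz_1 = 2; r_1 = 1; cx_2 = 6; cy_2 = 5; cz_2 = 6; r_2 = 1; cx_3 = 5; cy_3 = 4; cz_3 = 4; d_3 = 1; h_3 = 2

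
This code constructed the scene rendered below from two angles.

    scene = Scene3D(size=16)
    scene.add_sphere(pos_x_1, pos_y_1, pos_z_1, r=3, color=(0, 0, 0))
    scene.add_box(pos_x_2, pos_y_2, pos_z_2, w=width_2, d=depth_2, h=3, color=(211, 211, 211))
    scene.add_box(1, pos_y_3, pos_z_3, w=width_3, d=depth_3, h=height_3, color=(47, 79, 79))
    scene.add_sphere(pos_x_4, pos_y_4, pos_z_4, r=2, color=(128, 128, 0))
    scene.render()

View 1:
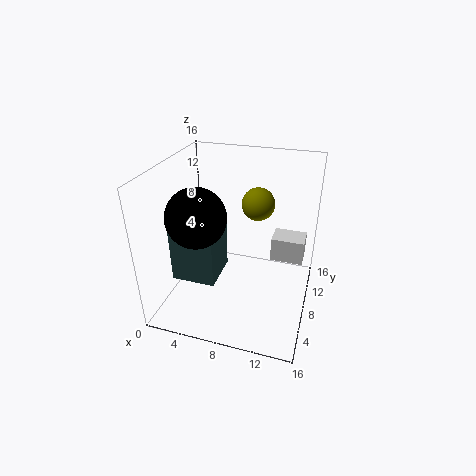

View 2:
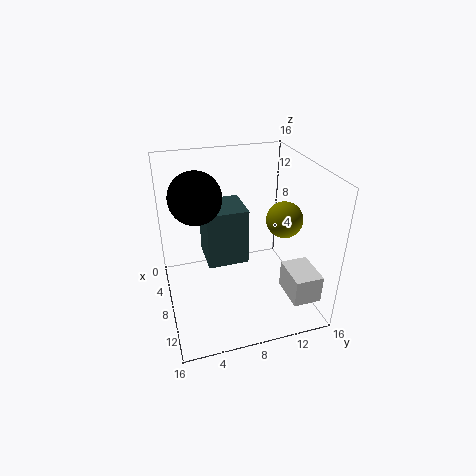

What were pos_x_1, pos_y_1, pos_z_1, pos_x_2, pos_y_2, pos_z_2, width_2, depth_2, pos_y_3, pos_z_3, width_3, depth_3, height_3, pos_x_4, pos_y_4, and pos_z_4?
pos_x_1 = 5; pos_y_1 = 4; pos_z_1 = 12; pos_x_2 = 11; pos_y_2 = 12; pos_z_2 = 3; width_2 = 4; depth_2 = 3; pos_y_3 = 5; pos_z_3 = 3; width_3 = 5; depth_3 = 5; height_3 = 7; pos_x_4 = 9; pos_y_4 = 13; pos_z_4 = 10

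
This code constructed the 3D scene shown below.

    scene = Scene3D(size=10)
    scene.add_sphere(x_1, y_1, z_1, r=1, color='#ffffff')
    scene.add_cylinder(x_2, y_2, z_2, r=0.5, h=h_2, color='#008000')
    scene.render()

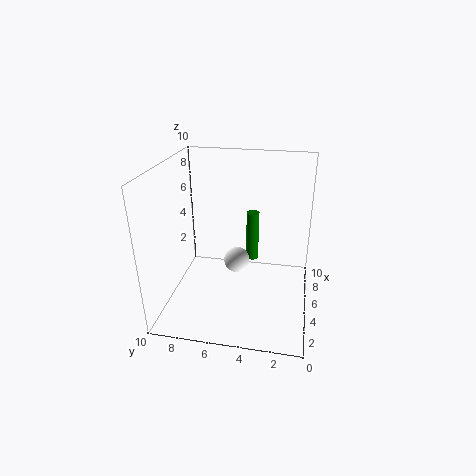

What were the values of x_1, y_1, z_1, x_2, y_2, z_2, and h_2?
x_1 = 7, y_1 = 5.5, z_1 = 2, x_2 = 8.5, y_2 = 4.5, z_2 = 1.5, h_2 = 4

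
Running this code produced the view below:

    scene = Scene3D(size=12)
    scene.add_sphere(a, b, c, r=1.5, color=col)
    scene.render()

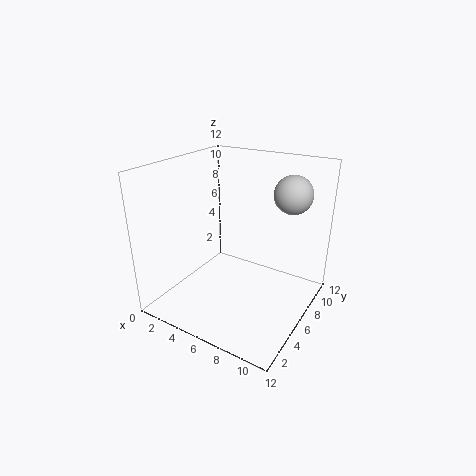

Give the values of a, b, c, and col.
a = 10
b = 7.5
c = 10
col = 'lightgray'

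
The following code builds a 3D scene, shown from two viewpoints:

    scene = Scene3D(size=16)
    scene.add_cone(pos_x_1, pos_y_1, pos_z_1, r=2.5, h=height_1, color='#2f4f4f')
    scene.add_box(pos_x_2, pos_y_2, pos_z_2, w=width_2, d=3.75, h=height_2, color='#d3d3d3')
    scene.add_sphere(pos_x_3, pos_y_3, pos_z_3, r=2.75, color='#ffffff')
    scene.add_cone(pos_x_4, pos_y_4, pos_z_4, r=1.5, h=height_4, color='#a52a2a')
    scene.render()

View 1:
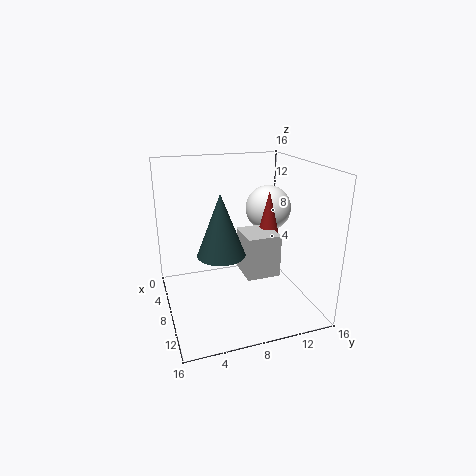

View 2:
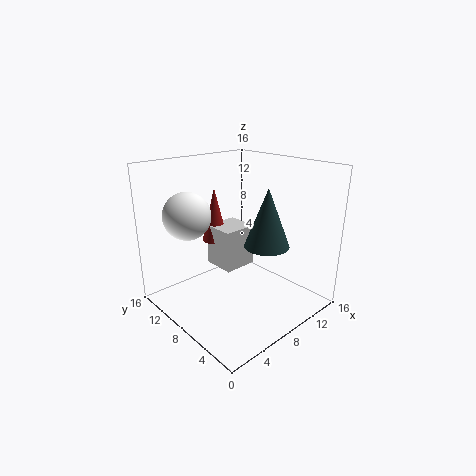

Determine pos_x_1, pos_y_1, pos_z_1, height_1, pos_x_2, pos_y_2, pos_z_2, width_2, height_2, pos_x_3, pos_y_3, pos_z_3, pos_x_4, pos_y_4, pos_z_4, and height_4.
pos_x_1 = 10
pos_y_1 = 5.5
pos_z_1 = 7.25
height_1 = 6.5
pos_x_2 = 6.75
pos_y_2 = 8.25
pos_z_2 = 4
width_2 = 4
height_2 = 4.75
pos_x_3 = 4.75
pos_y_3 = 13
pos_z_3 = 10
pos_x_4 = 7.75
pos_y_4 = 11.75
pos_z_4 = 6.75
height_4 = 6.25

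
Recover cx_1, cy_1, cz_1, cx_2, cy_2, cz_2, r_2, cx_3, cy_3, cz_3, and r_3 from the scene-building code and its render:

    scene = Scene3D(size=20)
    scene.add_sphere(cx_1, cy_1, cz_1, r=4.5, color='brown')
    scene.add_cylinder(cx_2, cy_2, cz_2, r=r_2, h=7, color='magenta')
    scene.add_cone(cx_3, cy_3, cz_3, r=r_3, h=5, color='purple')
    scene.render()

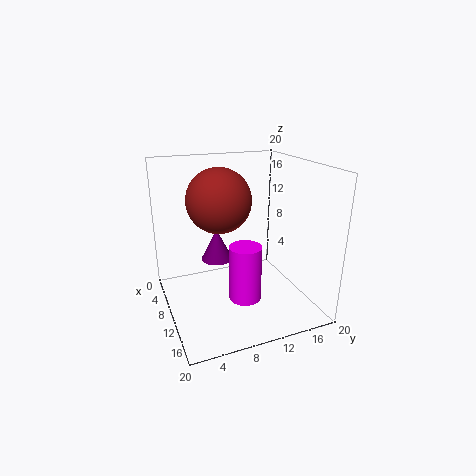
cx_1 = 8; cy_1 = 8; cz_1 = 15; cx_2 = 16; cy_2 = 8.5; cz_2 = 4.5; r_2 = 2; cx_3 = 3.5; cy_3 = 9; cz_3 = 4; r_3 = 2.5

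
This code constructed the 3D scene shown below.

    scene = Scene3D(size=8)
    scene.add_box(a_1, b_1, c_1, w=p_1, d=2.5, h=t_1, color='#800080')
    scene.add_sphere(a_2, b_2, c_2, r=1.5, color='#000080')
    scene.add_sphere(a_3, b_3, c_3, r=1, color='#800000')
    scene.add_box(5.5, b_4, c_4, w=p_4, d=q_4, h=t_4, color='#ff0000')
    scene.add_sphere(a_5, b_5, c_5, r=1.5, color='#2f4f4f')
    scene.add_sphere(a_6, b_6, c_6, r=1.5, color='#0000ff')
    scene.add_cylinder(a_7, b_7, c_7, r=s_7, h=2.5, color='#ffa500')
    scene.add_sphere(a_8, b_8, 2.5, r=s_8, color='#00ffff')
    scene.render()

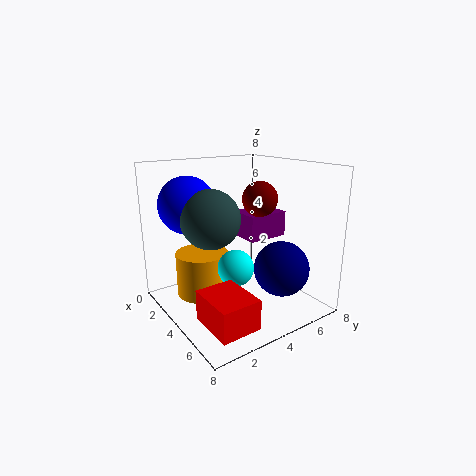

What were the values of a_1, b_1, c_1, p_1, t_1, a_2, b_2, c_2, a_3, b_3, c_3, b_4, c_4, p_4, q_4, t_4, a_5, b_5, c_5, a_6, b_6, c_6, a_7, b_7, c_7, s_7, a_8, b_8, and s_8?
a_1 = 2, b_1 = 5, c_1 = 3.5, p_1 = 2, t_1 = 1.5, a_2 = 6, b_2 = 5.5, c_2 = 2.5, a_3 = 4, b_3 = 5.5, c_3 = 6, b_4 = 0.5, c_4 = 1, p_4 = 2.5, q_4 = 2, t_4 = 1.5, a_5 = 4.5, b_5 = 2, c_5 = 5.5, a_6 = 3, b_6 = 1.5, c_6 = 6, a_7 = 2.5, b_7 = 2.5, c_7 = 0.5, s_7 = 1.5, a_8 = 4.5, b_8 = 3.5, s_8 = 1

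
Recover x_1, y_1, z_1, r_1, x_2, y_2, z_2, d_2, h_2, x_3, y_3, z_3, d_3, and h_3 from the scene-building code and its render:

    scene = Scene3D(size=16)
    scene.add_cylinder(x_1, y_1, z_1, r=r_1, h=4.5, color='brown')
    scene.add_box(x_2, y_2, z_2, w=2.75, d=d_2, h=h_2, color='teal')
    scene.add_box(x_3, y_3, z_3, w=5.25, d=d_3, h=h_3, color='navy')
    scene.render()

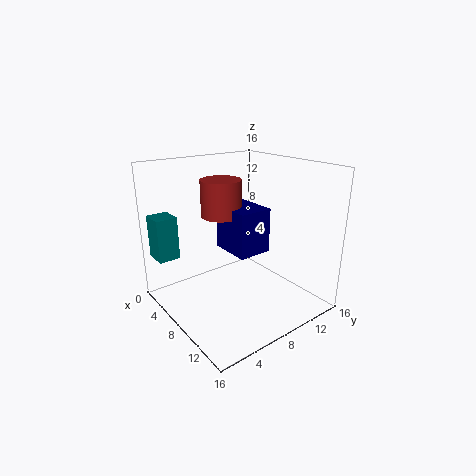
x_1 = 3, y_1 = 9.25, z_1 = 9, r_1 = 2.5, x_2 = 0.25, y_2 = 0.75, z_2 = 5, d_2 = 2.5, h_2 = 5, x_3 = 2.25, y_3 = 9, z_3 = 4.75, d_3 = 4.25, h_3 = 5.5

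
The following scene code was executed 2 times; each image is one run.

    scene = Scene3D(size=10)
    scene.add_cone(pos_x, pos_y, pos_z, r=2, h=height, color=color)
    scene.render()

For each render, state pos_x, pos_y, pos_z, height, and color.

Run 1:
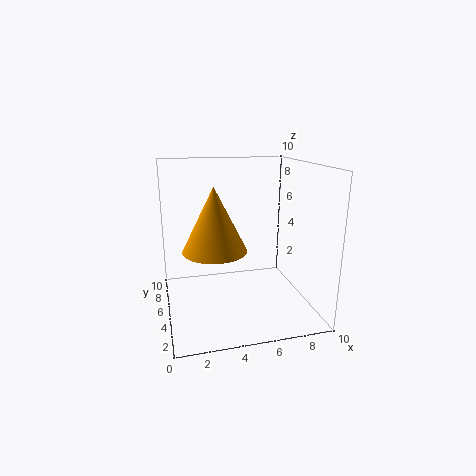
pos_x = 3
pos_y = 3
pos_z = 5
height = 4
color = 'orange'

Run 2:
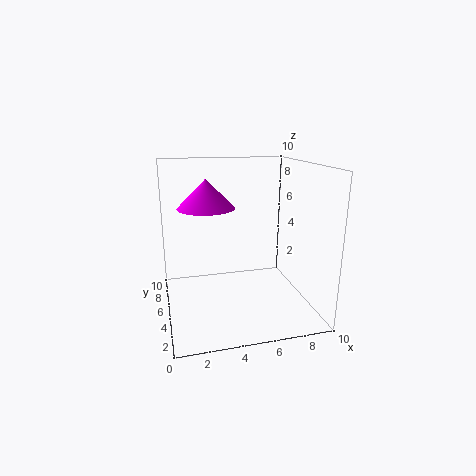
pos_x = 3
pos_y = 6
pos_z = 7
height = 2
color = 'magenta'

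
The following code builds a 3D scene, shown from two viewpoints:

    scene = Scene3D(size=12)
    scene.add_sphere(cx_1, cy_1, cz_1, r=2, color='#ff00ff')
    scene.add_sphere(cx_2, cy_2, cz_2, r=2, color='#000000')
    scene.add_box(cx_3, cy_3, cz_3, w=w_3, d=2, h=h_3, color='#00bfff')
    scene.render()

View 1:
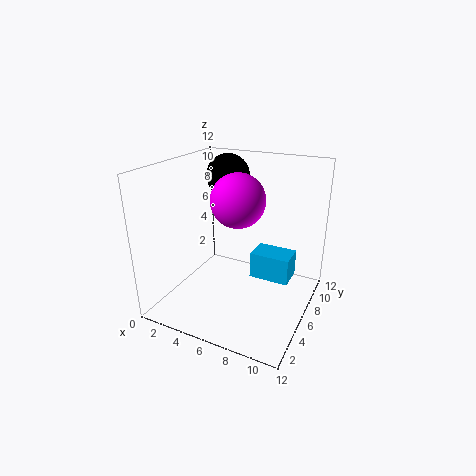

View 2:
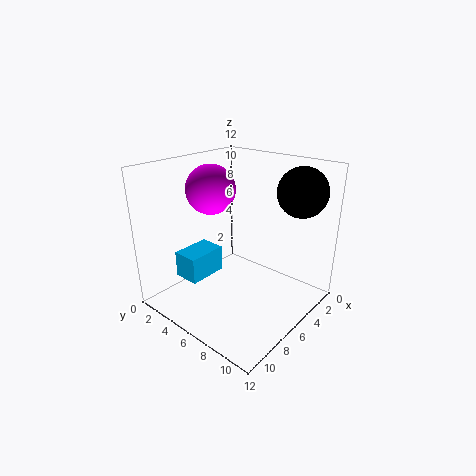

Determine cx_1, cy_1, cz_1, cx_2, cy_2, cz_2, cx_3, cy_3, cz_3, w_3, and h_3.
cx_1 = 7
cy_1 = 4
cz_1 = 10
cx_2 = 3
cy_2 = 10
cz_2 = 10
cx_3 = 8
cy_3 = 4
cz_3 = 4
w_3 = 3
h_3 = 2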